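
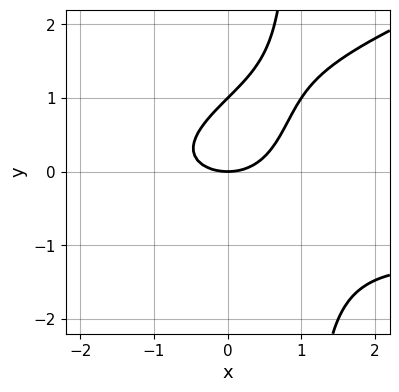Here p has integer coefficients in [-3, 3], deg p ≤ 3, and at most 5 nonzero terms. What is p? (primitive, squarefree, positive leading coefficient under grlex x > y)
x^2*y - 3*x*y^2 + 2*x^2 + 3*y^2 - 3*y

1. The degree is 3 — the shape is more complex than any degree-2 curve.
2. Against the integer gridlines: one x-axis crossing is at x = 0; among the integer gridlines, it crosses the y-axis at y ∈ {0, 1}.
3. These observations pin down the coefficients.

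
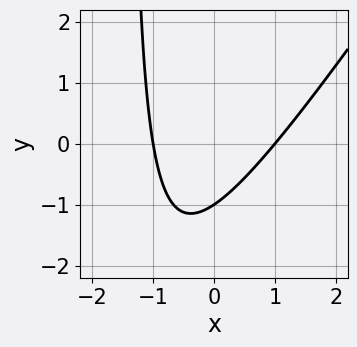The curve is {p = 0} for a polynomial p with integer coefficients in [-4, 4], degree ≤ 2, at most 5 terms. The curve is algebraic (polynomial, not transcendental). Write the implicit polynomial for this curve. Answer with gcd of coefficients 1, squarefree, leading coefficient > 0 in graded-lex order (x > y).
3*x^2 - 2*x*y - 3*y - 3

deg p = 2. The shape is more complex than any degree-1 curve.
From the visible intercepts: among the integer gridlines, it crosses the x-axis at x ∈ {-1, 1}; one y-axis crossing is at y = -1.
Putting this together gives p.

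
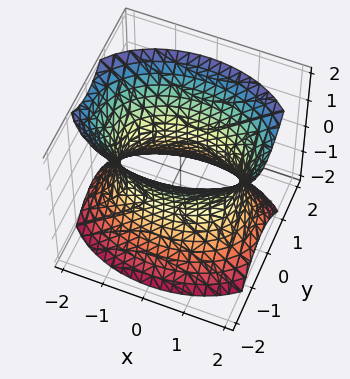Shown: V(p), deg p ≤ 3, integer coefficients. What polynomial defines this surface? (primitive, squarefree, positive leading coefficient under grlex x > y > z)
(a) deg p = 2.
(b) Symmetries: mirror symmetry x ↦ −x ⇒ only even powers of x; mirror symmetry y ↦ −y ⇒ only even powers of y; it's symmetric under z → −z, forcing even powers of z.
(c) Checking where it meets the axes: among the integer gridlines, it crosses the y-axis at y ∈ {-1, 1}; the surface avoids every integer z-axis point in the box.
(d) Together with the visible shape, these determine p as stated.

x^2 + 2*y^2 - z^2 - 2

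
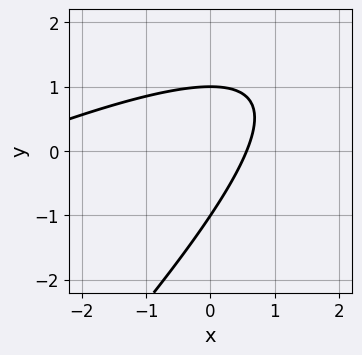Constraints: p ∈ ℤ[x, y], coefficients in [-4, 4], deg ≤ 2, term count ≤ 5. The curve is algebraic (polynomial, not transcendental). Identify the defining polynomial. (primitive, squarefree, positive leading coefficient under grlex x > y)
1. Degree: the shape is more complex than any degree-1 curve, so deg p = 2.
2. Against the integer gridlines: the y-axis gridline crossings are at y ∈ {-1, 1}.
3. Assembling these constraints gives the stated polynomial.

x^2 - 3*x*y + 2*y^2 + 3*x - 2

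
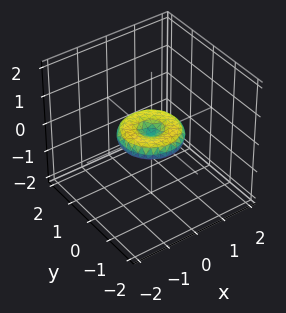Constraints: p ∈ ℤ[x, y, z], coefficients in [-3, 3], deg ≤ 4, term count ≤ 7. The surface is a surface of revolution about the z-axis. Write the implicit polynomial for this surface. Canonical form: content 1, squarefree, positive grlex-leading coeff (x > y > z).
x^4 + 2*x^2*y^2 + y^4 - x^2 - y^2 + 3*z^2

First, degree: no degree-3 surface has this shape, so deg p = 4.
Then, symmetries: rotational symmetry about the z-axis ⇒ p depends on x, y only through x² + y².
Then, against the integer gridlines: among the integer gridlines, it crosses the x-axis at x ∈ {-1, 0, 1}; among the integer gridlines, it crosses the y-axis at y ∈ {-1, 0, 1}.
Finally, these observations pin down the coefficients.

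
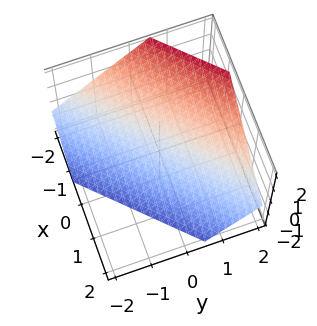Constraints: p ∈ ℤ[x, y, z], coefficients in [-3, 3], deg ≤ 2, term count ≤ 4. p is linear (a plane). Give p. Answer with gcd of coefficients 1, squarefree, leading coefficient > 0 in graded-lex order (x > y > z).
3*x - 3*y + 3*z + 2

(a) The degree is 1 — the surface is flat (a plane).
(b) The integer polynomial consistent with all of this is the stated p.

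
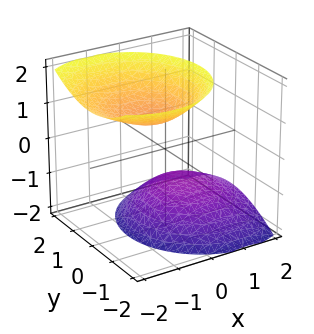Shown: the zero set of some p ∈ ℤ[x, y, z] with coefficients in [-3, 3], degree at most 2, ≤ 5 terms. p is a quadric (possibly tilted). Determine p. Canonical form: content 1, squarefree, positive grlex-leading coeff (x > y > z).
x^2 + x*z + y^2 - z^2 + 1

First, the picture has 2 separate pieces.
Next, deg p = 2.
Next, against the integer gridlines: among the integer gridlines, it crosses the z-axis at z ∈ {-1, 1}; the surface avoids every integer y-axis point in the box; no x-intercept at any integer in the box.
Finally, matching integer coefficients to the picture gives p.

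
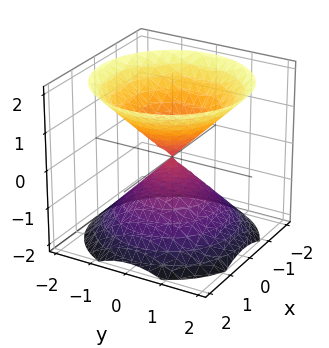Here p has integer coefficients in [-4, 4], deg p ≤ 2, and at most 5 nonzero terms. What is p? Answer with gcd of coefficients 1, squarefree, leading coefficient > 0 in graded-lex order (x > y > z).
x^2 + y^2 - z^2

I count 2 distinct pieces. They look like related sheets of one shape, so recover p as a whole.
Degree: a double cone through the origin; a quadric, so deg p = 2.
Symmetries: mirror symmetry z ↦ −z ⇒ only even powers of z; the surface is invariant under rotation about z: p = q(x² + y², z).
Checking where it meets the axes: a circular section at z = -1 has radius exactly 1; it meets the x-axis at x = 0 (among the integer gridlines); one y-axis crossing is at y = 0.
These observations pin down the coefficients.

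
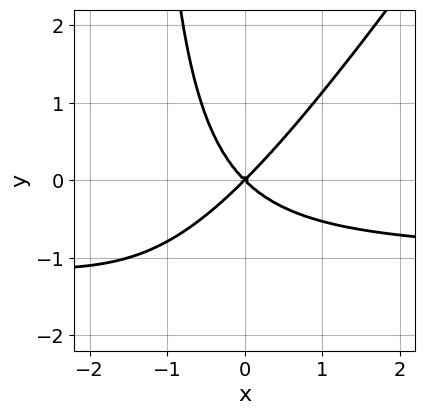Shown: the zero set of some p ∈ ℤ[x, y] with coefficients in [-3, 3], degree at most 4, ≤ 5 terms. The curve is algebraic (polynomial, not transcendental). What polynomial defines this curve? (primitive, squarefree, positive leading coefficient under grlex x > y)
3*x^2*y - 2*x*y^2 + 3*x^2 - 3*y^2

The degree is 3 — the shape is more complex than any degree-2 curve.
Observable constraints: one x-axis crossing is at x = 0; it crosses the y-axis at the gridline y = 0.
Matching integer coefficients to the picture gives p.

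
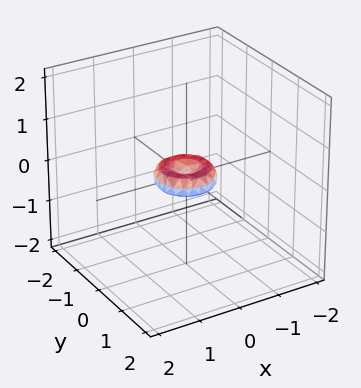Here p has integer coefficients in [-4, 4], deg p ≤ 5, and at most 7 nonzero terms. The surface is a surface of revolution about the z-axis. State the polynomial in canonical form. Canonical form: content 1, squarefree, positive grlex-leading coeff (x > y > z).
2*x^4 + 4*x^2*y^2 + 2*y^4 - x^2 - y^2 + 2*z^2

1. deg p = 4. No degree-3 surface has this shape.
2. Symmetries: rotational symmetry about the z-axis ⇒ p depends on x, y only through x² + y².
3. From the axis intercepts and sections: it meets the y-axis at y = 0 (among the integer gridlines); one x-axis crossing is at x = 0; a circular section at z = 0 has radius between 0 and 1; it meets the z-axis at z = 0 (among the integer gridlines).
4. Assembling these constraints gives the stated polynomial.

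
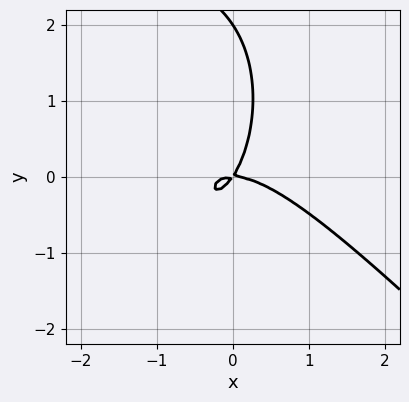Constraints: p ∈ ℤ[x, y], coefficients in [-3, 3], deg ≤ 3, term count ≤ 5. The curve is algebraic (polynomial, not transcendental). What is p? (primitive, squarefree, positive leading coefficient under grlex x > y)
3*x^3 + 2*x^2*y + y^3 + 3*x*y - 2*y^2

(a) The degree is 3 — the shape is more complex than any degree-2 curve.
(b) From the visible intercepts: one x-axis crossing is at x = 0; among the integer gridlines, it crosses the y-axis at y ∈ {0, 2}.
(c) Fitting integer coefficients to these (and the overall shape) gives p.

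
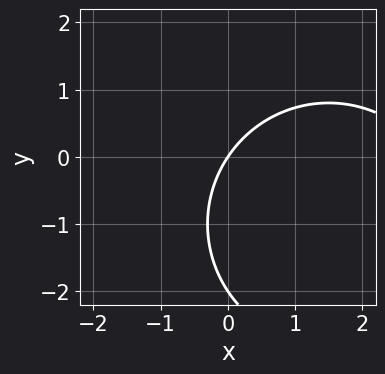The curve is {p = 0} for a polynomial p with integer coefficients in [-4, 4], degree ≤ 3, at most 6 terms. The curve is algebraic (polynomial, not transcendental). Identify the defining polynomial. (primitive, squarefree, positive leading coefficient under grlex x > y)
x^2 + y^2 - 3*x + 2*y

First, the degree is 2 — the shape is more complex than any degree-1 curve.
Then, reading off the gridlines: it meets the x-axis at x = 0 (among the integer gridlines); the y-axis gridline crossings are at y ∈ {-2, 0}.
Finally, fitting integer coefficients to these (and the overall shape) gives p.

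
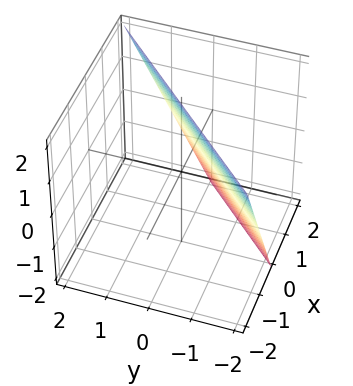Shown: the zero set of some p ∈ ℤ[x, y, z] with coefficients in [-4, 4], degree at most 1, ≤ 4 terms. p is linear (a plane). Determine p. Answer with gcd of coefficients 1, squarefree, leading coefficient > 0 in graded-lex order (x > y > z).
2*x - 2*y + z - 2

Degree: the surface is flat (a plane), so deg p = 1.
Checking where it meets the axes: one y-axis crossing is at y = -1; it crosses the x-axis at the gridline x = 1; one z-axis crossing is at z = 2.
Together with the visible shape, these determine p as stated.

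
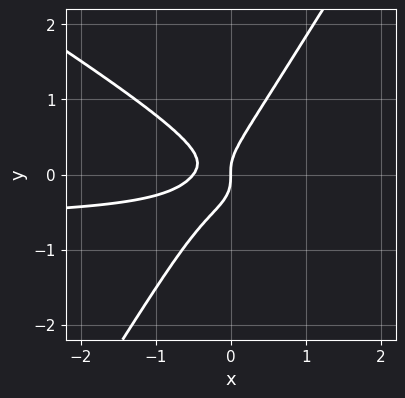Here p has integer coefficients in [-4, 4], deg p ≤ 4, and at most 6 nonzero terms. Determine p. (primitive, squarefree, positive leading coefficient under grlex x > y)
3*x^2*y + 3*x*y^2 - 3*y^3 + 2*x^2 + x

Degree: no degree-2 curve has this shape, so deg p = 3.
Against the integer gridlines: it crosses the y-axis at the gridline y = 0; one x-axis crossing is at x = 0.
These observations pin down the coefficients.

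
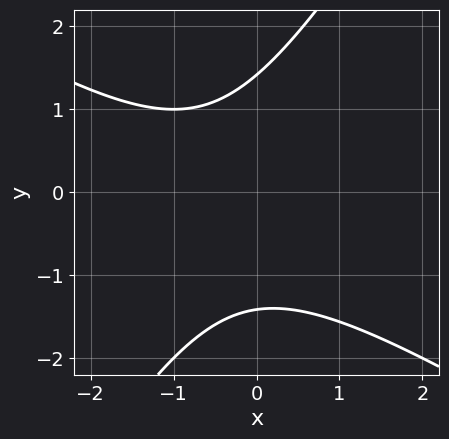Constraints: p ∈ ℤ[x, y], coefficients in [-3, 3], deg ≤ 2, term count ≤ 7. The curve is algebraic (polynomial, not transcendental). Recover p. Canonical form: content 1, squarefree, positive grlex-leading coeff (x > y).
1. The degree is 2 — a generic line meets the curve in up to 2 points.
2. Observable constraints: it misses every integer gridline on the x-axis.
3. Together with the visible shape, these determine p as stated.

x^2 + x*y - y^2 + x + 2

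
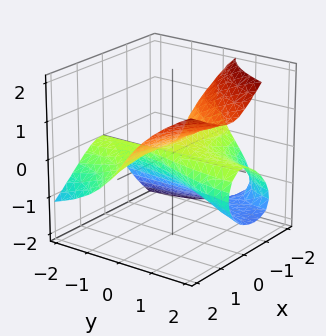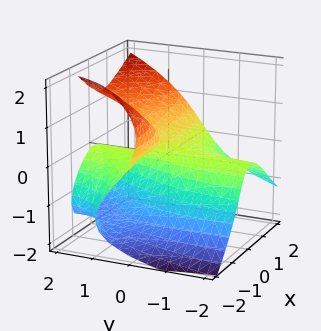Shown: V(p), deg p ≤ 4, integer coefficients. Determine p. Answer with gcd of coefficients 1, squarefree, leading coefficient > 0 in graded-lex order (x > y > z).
(a) deg p = 3. The shape is more complex than any degree-2 surface.
(b) Observable constraints: it meets the z-axis at z = 0 (among the integer gridlines); every point of the y-axis in the box is on the surface; it meets the x-axis at x = 0 (among the integer gridlines).
(c) The integer polynomial consistent with all of this is the stated p.

2*x^2*y - 2*z^3 - 3*x*z + 2*y*z + x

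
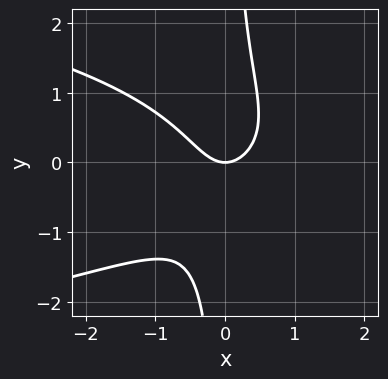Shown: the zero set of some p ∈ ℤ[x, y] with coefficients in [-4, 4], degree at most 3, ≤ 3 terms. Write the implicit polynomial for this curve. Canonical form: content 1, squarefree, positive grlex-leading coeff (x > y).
3*x*y^2 + 3*x^2 - 2*y

(a) deg p = 3. The shape is more complex than any degree-2 curve.
(b) From the visible intercepts: one x-axis crossing is at x = 0; one y-axis crossing is at y = 0.
(c) These observations pin down the coefficients.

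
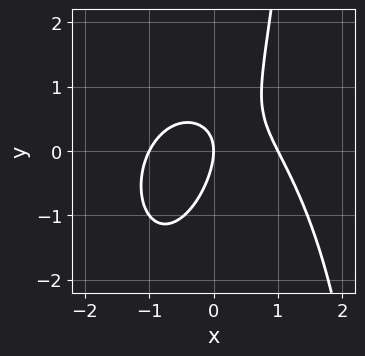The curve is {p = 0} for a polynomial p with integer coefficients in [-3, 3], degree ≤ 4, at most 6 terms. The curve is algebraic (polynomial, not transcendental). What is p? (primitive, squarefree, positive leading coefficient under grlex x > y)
3*x^3 + x*y^2 + 3*x*y - 2*y^2 - 3*x

deg p = 3. The shape is more complex than any degree-2 curve.
Reading off the gridlines: it meets the y-axis at y = 0 (among the integer gridlines); among the integer gridlines, it crosses the x-axis at x ∈ {-1, 0, 1}.
The integer polynomial consistent with all of this is the stated p.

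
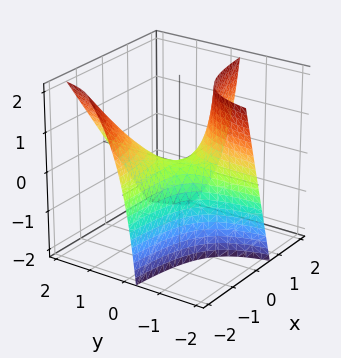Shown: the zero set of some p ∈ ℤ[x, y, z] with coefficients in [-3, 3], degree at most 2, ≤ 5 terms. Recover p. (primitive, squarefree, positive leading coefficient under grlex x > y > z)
deg p = 2. A generic line meets the surface in up to 2 points.
Observable constraints: it crosses the z-axis at the gridline z = 0; the visible y-axis segment lies entirely on the surface.
Solving for integer coefficients yields p as stated. Check: (1, 0, 0) on the x-axis lies on the surface, and p(1, 0, 0) = 0. ✓

2*x*y + y*z + z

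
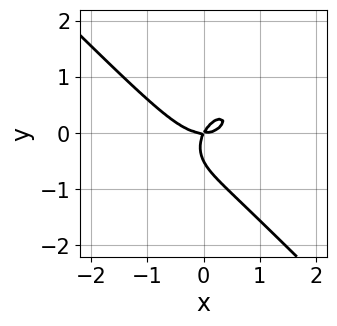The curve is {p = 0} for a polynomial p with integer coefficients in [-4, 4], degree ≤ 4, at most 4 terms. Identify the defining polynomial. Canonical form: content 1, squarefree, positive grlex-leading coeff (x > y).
deg p = 3. No degree-2 curve has this shape.
Checking where it meets the axes: it meets the y-axis at y = 0 (among the integer gridlines); it meets the x-axis at x = 0 (among the integer gridlines).
Putting this together gives p.

2*x^3 + 2*y^3 - 2*x*y + y^2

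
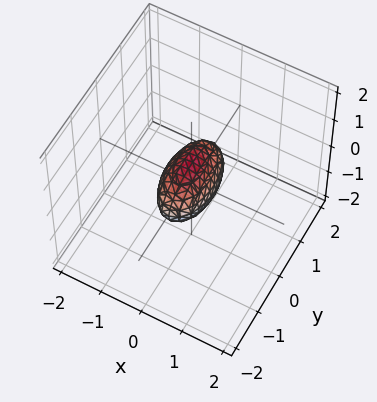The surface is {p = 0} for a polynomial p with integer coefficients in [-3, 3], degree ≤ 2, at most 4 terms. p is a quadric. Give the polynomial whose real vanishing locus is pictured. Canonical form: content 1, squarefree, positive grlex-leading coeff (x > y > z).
3*x^2 + y^2 + 2*z^2 - 1

1. The degree is 2 — a closed, bounded, convex surface; a quadric.
2. Symmetries: mirror symmetry x ↦ −x ⇒ only even powers of x; it's symmetric under z → −z, forcing even powers of z; the y ↦ −y reflection is a symmetry, so y appears only in even powers.
3. From the axis intercepts and sections: the y-axis gridline crossings are at y ∈ {-1, 1}.
4. The integer polynomial consistent with all of this is the stated p.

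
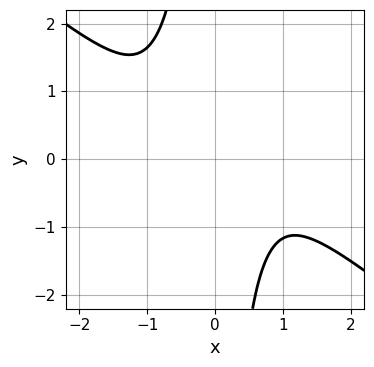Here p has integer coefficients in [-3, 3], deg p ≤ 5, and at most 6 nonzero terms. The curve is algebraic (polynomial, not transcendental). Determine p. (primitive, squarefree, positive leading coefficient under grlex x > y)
3*x^4 + 3*x^3*y - x^2*y^2 + x^2*y + 3

deg p = 4.
Against the integer gridlines: it misses every integer gridline on the y-axis; no x-intercept at any integer in the box.
Matching integer coefficients to the picture gives p.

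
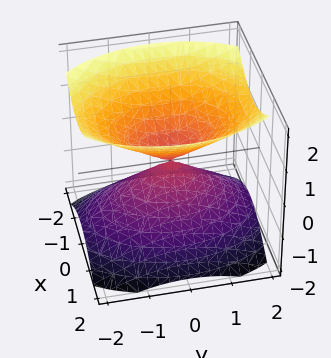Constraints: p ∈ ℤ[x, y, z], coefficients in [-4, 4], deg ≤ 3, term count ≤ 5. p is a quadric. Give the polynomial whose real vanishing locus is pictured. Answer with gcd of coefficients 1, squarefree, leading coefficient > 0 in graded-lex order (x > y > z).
(a) There are 2 components.
(b) The degree is 2 — a double cone through the origin; a quadric.
(c) Symmetries: mirror symmetry z ↦ −z ⇒ only even powers of z; it's symmetric under x → −x, forcing even powers of x; the y ↦ −y reflection is a symmetry, so y appears only in even powers.
(d) Checking where it meets the axes: it crosses the y-axis at the gridline y = 0; it crosses the z-axis at the gridline z = 0.
(e) Putting this together gives p.

2*x^2 + y^2 - 2*z^2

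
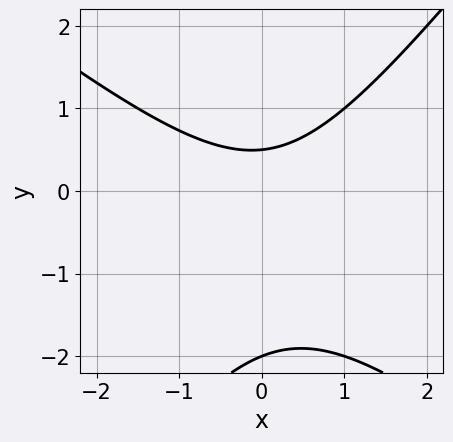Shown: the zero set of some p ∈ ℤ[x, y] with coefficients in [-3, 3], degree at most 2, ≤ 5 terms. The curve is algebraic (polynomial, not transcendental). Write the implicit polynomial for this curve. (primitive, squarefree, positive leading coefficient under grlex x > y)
1. deg p = 2.
2. Reading off the gridlines: no x-intercept at any integer in the box; one y-axis crossing is at y = -2.
3. Fitting integer coefficients to these (and the overall shape) gives p.

2*x^2 + x*y - 2*y^2 - 3*y + 2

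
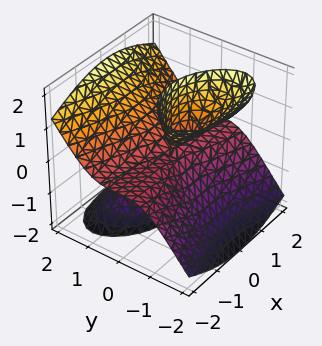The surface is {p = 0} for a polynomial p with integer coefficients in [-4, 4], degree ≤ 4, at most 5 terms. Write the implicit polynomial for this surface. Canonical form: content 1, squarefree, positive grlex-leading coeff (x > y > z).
2*x^2*z - 3*y^3 + 3*y*z^2

(a) There are 2 components.
(b) Degree: a generic line meets the surface in up to 3 points, so deg p = 3.
(c) From the visible intercepts: the visible x-axis segment lies entirely on the surface; the visible z-axis segment lies entirely on the surface; one y-axis crossing is at y = 0.
(d) Assembling these constraints gives the stated polynomial.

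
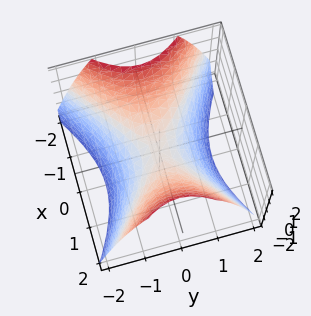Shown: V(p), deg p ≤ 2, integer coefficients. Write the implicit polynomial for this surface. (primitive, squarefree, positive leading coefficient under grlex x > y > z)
2*x^2 - 3*y^2 - 3*z

1. deg p = 2.
2. Symmetries: mirror symmetry x ↦ −x ⇒ only even powers of x; mirror symmetry y ↦ −y ⇒ only even powers of y.
3. From the axis intercepts and sections: one x-axis crossing is at x = 0; it crosses the z-axis at the gridline z = 0; it meets the y-axis at y = 0 (among the integer gridlines).
4. Assembling these constraints gives the stated polynomial.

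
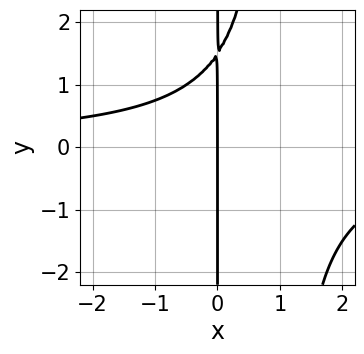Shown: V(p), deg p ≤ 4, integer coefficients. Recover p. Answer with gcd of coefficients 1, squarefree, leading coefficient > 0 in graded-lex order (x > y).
1. The degree is 3 — a generic line meets the curve in up to 3 points.
2. Against the integer gridlines: it meets the x-axis at x = 0 (among the integer gridlines); the visible y-axis segment lies entirely on the curve.
3. Matching integer coefficients to the picture gives p.

2*x^2*y - 2*x*y + 3*x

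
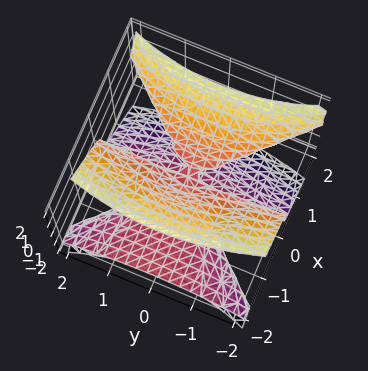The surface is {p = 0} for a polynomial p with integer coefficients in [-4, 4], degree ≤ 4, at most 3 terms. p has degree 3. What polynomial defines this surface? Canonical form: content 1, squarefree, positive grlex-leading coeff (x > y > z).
First, I count 2 distinct pieces.
Next, degree: a generic line meets the surface in up to 3 points, so deg p = 3.
Next, from the axis intercepts and sections: one z-axis crossing is at z = 0; every point of the x-axis in the box is on the surface; every point of the y-axis in the box is on the surface.
Finally, assembling these constraints gives the stated polynomial.

3*x^2*z - x*y^2 - 2*z^3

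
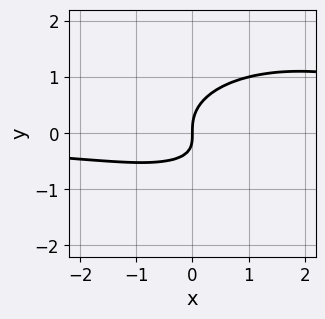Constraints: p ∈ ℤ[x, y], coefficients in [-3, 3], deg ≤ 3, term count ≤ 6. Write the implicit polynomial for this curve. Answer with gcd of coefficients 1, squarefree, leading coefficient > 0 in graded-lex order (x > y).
x^2*y + 3*y^3 - 2*x*y - 2*x

The degree is 3 — no degree-2 curve has this shape.
Checking where it meets the axes: it crosses the x-axis at the gridline x = 0; it crosses the y-axis at the gridline y = 0.
These observations pin down the coefficients.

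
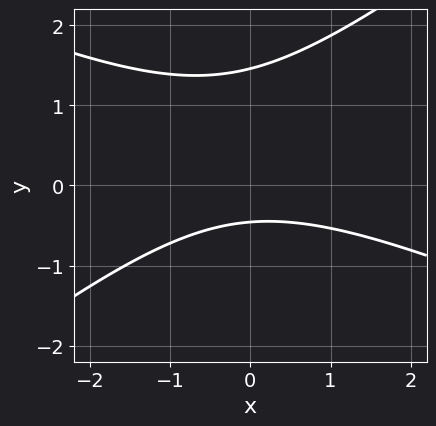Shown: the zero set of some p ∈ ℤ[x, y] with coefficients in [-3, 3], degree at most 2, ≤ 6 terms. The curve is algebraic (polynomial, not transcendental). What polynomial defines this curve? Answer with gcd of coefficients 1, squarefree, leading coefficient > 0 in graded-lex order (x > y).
x^2 + x*y - 3*y^2 + 3*y + 2

deg p = 2. A generic line meets the curve in up to 2 points.
Observable constraints: the curve avoids every integer x-axis point in the box.
Putting this together gives p.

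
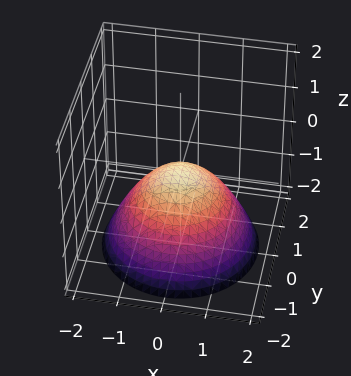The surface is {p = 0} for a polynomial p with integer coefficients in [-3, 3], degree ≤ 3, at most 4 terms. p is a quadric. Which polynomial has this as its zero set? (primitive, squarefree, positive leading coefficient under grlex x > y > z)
First, deg p = 2. A single bowl opening along one axis; a quadric.
Then, symmetries: rotational symmetry about the z-axis ⇒ p depends on x, y only through x² + y².
Then, checking where it meets the axes: it crosses the x-axis at the gridline x = 0; a circular section at z = -1 has radius between 1 and 2.
Finally, fitting integer coefficients to these (and the overall shape) gives p.

2*x^2 + 2*y^2 + 3*z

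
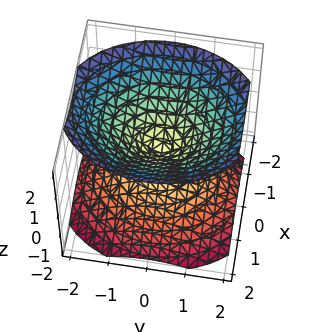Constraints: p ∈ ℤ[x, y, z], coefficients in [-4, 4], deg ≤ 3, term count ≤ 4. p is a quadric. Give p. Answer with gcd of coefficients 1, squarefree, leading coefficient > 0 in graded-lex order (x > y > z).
First, there are 2 components. Treating them together as one polynomial.
Then, deg p = 2. Two nappes meeting at a single point; a quadric.
Next, symmetries: the x ↦ −x reflection is a symmetry, so x appears only in even powers; the z ↦ −z reflection is a symmetry, so z appears only in even powers; the y ↦ −y reflection is a symmetry, so y appears only in even powers.
Next, from the visible intercepts: one x-axis crossing is at x = 0; one z-axis crossing is at z = 0.
Finally, putting this together gives p.

3*x^2 + 2*y^2 - 3*z^2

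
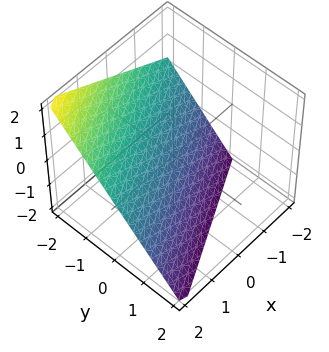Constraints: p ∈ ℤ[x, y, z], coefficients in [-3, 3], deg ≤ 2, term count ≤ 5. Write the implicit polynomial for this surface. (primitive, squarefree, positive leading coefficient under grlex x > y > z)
x - 2*y - 2*z - 2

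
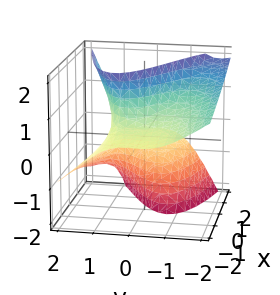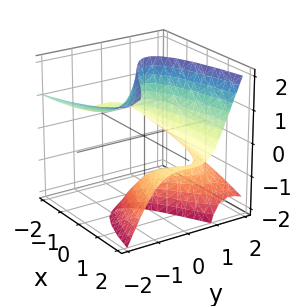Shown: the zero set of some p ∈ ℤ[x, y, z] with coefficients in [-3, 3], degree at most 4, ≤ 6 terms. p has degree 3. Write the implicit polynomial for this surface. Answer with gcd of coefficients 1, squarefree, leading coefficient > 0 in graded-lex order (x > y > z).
2*y^3 + 2*y^2*z - 2*y*z^2 - 3*x*z - 2

(a) deg p = 3.
(b) From the axis intercepts and sections: it misses every integer gridline on the x-axis; it meets the y-axis at y = 1 (among the integer gridlines).
(c) Fitting integer coefficients to these (and the overall shape) gives p.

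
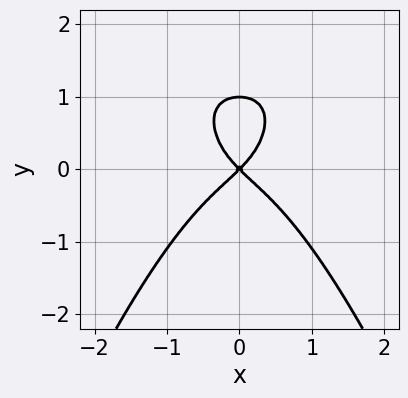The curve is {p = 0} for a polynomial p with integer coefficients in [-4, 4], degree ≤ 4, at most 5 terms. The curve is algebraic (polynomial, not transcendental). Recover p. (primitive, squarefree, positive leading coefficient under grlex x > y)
3*x^4 + 2*y^3 + 2*x^2 - 2*y^2

Degree: the shape is more complex than any degree-3 curve, so deg p = 4.
Symmetries: the x ↦ −x reflection is a symmetry, so x appears only in even powers.
Against the integer gridlines: among the integer gridlines, it crosses the y-axis at y ∈ {0, 1}; it crosses the x-axis at the gridline x = 0.
Putting this together gives p.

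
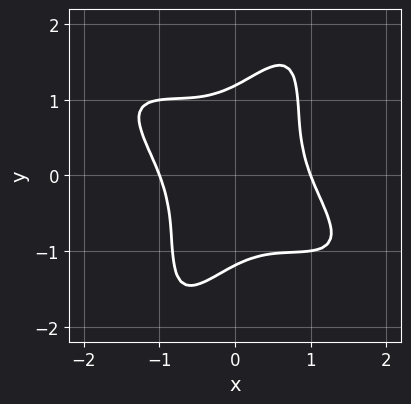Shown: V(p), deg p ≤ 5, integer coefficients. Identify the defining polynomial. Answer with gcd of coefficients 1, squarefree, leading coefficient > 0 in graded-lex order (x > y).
1. Degree: the shape is more complex than any degree-3 curve, so deg p = 4.
2. Checking where it meets the axes: the x-axis gridline crossings are at x ∈ {-1, 1}.
3. Together with the visible shape, these determine p as stated.

2*x^4 + 3*x^3*y - 2*x*y^3 + y^4 - 2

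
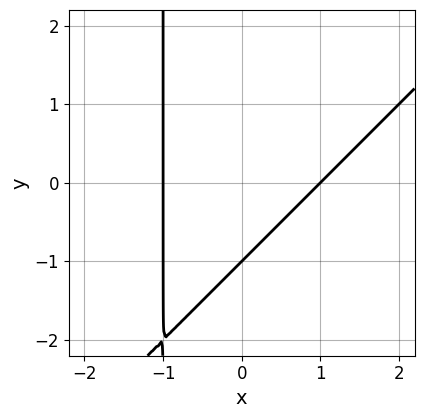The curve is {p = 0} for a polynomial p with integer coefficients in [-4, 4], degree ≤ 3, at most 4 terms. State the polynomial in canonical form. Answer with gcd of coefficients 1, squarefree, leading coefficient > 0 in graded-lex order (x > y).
(a) deg p = 2.
(b) Observable constraints: it crosses the y-axis at the gridline y = -1; the x-axis gridline crossings are at x ∈ {-1, 1}.
(c) Solving for integer coefficients yields p as stated.

x^2 - x*y - y - 1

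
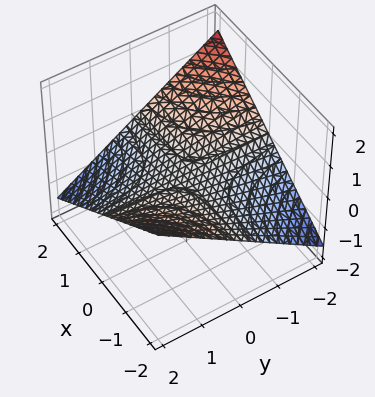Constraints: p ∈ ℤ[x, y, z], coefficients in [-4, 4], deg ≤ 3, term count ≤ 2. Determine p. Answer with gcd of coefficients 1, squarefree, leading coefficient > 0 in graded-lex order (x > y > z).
First, deg p = 2.
Next, observable constraints: it meets the z-axis at z = 0 (among the integer gridlines); every point of the x-axis in the box is on the surface; the visible y-axis segment lies entirely on the surface.
Finally, fitting integer coefficients to these (and the overall shape) gives p.

x*y + 3*z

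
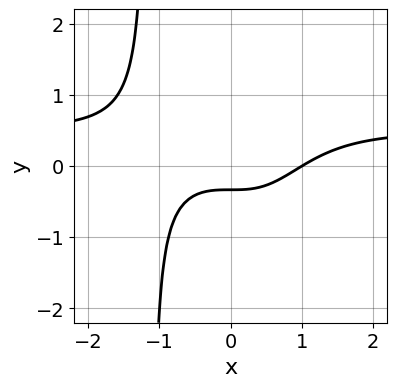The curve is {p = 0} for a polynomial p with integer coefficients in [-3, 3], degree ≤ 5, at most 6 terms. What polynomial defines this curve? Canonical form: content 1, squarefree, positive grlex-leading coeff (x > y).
2*x^3*y - x^3 + 3*y + 1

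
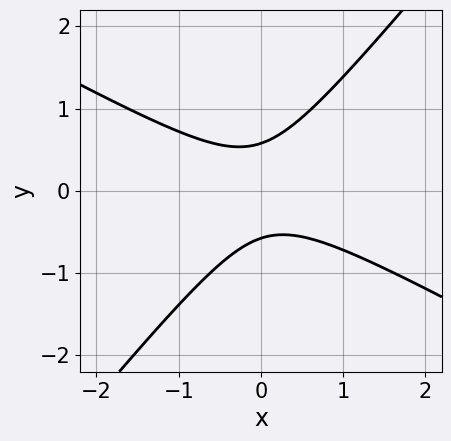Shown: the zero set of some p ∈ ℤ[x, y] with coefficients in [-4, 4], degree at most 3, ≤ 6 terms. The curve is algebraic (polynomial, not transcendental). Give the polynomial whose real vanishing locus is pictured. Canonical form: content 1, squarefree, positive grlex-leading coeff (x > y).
Degree: a generic line meets the curve in up to 2 points, so deg p = 2.
Reading off the gridlines: it misses every integer gridline on the x-axis.
The integer polynomial consistent with all of this is the stated p.

2*x^2 + 2*x*y - 3*y^2 + 1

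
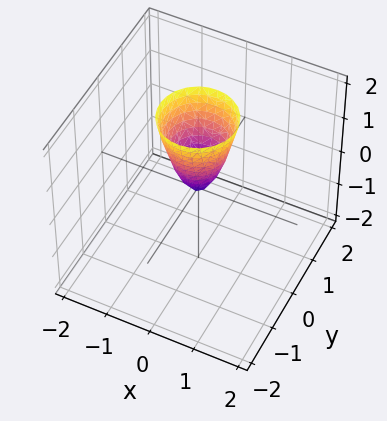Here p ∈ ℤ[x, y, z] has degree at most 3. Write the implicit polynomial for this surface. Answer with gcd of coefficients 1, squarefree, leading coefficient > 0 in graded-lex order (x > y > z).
deg p = 2. A paraboloid; a quadric.
Symmetry: the surface is invariant under rotation about z: p = q(x² + y², z).
Observable constraints: one y-axis crossing is at y = 0; a circular section at z = 2 has radius between 0 and 1; one x-axis crossing is at x = 0.
Putting this together gives p.

3*x^2 + 3*y^2 - z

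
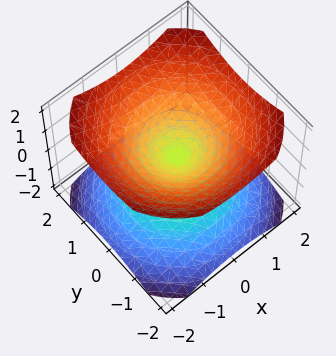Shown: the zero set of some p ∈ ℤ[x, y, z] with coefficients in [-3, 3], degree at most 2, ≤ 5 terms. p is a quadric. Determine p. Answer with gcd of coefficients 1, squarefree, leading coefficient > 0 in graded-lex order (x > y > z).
2*x^2 + 2*y^2 - 3*z^2

There are 2 components. Treating them together as one polynomial.
deg p = 2. Two nappes meeting at a single point; a quadric.
By symmetry, the z-axis is an axis of rotation, so x and y enter only as x² + y²; mirror symmetry z ↦ −z ⇒ only even powers of z.
Checking where it meets the axes: one z-axis crossing is at z = 0; one y-axis crossing is at y = 0; it crosses the x-axis at the gridline x = 0.
Assembling these constraints gives the stated polynomial.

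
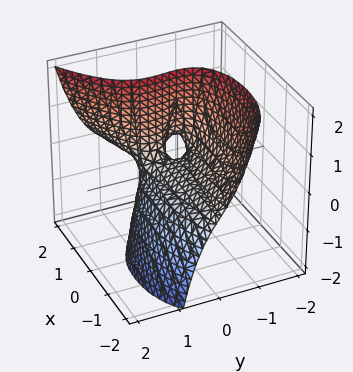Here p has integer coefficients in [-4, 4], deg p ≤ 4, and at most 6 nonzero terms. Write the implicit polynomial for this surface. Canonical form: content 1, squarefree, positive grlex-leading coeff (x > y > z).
x^2*z - 2*y^3 + x*y + 2*x*z - 2*z

The degree is 3 — no degree-2 surface has this shape.
Against the integer gridlines: every point of the x-axis in the box is on the surface; it crosses the y-axis at the gridline y = 0.
Together with the visible shape, these determine p as stated.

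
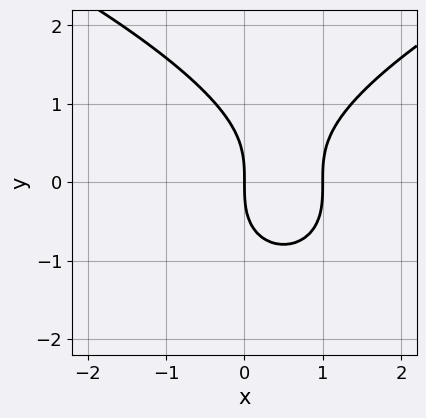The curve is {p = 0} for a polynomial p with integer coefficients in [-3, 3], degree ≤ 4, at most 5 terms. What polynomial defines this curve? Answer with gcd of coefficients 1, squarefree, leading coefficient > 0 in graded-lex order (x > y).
y^3 - 2*x^2 + 2*x

Degree: a generic line meets the curve in up to 3 points, so deg p = 3.
Against the integer gridlines: the x-axis gridline crossings are at x ∈ {0, 1}; one y-axis crossing is at y = 0.
Solving for integer coefficients yields p as stated.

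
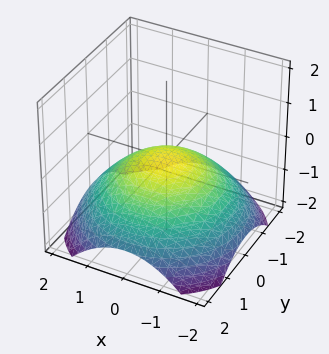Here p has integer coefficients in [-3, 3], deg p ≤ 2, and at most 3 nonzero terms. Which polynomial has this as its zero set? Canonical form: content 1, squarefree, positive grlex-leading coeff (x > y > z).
x^2 + y^2 + 3*z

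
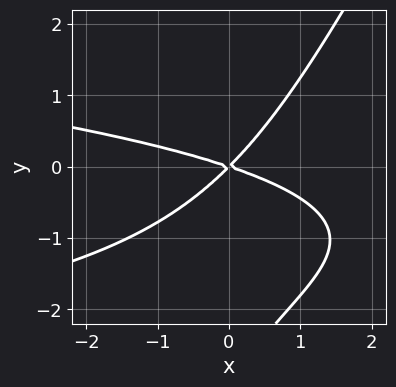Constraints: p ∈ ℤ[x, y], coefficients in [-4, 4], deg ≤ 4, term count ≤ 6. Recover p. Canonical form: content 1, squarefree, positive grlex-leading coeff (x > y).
2*x*y^2 - y^3 + x^2 + 2*x*y - 3*y^2

(a) The degree is 3 — a generic line meets the curve in up to 3 points.
(b) Against the integer gridlines: it meets the y-axis at y = 0 (among the integer gridlines); it crosses the x-axis at the gridline x = 0.
(c) Assembling these constraints gives the stated polynomial.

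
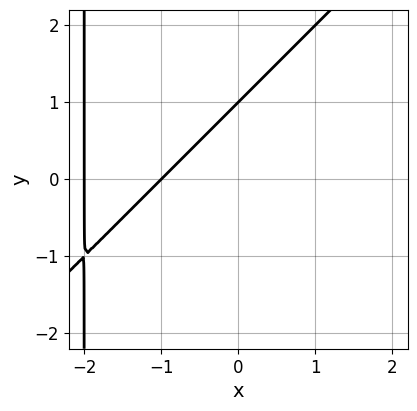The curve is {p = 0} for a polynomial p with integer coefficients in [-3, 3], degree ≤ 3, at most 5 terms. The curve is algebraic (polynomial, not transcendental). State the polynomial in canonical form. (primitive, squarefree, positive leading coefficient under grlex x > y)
(a) deg p = 2.
(b) Reading off the gridlines: among the integer gridlines, it crosses the x-axis at x ∈ {-2, -1}; it meets the y-axis at y = 1 (among the integer gridlines).
(c) Matching integer coefficients to the picture gives p.

x^2 - x*y + 3*x - 2*y + 2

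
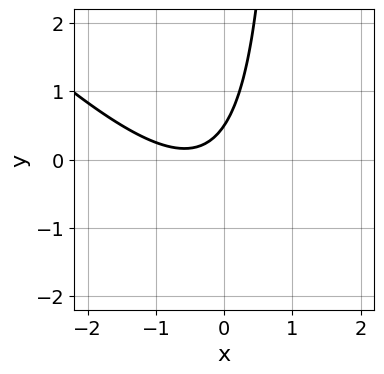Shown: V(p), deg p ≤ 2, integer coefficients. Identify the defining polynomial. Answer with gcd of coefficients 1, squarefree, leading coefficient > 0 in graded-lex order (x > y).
2*x^2 + 2*x*y + 2*x - 2*y + 1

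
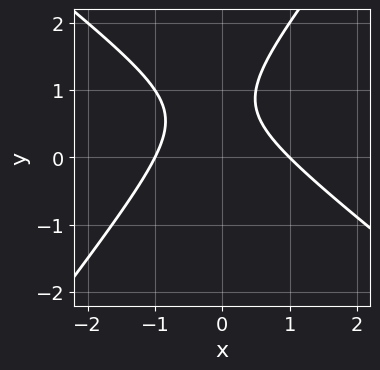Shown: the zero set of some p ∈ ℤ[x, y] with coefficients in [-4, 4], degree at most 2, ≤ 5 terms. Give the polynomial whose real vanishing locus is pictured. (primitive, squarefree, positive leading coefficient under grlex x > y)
2*x^2 + x*y - 2*y^2 + 3*y - 2

(a) The degree is 2 — the shape is more complex than any degree-1 curve.
(b) Against the integer gridlines: the curve avoids every integer y-axis point in the box; among the integer gridlines, it crosses the x-axis at x ∈ {-1, 1}.
(c) These observations pin down the coefficients.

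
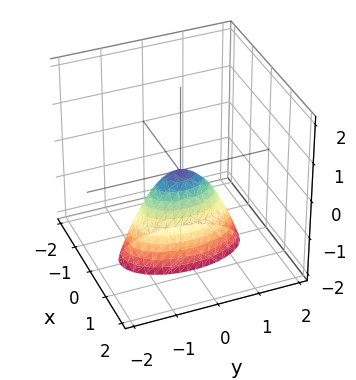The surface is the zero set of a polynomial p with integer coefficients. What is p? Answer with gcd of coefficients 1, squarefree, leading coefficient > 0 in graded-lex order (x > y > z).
The degree is 2 — a single bowl opening along one axis; a quadric.
Symmetries: the y ↦ −y reflection is a symmetry, so y appears only in even powers; the x ↦ −x reflection is a symmetry, so x appears only in even powers.
From the axis intercepts and sections: one y-axis crossing is at y = 0; it meets the z-axis at z = 0 (among the integer gridlines).
Fitting integer coefficients to these (and the overall shape) gives p.

3*x^2 + y^2 + z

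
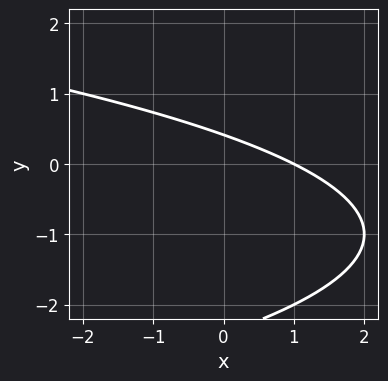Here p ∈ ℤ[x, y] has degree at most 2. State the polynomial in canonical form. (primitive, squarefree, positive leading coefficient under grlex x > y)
y^2 + x + 2*y - 1

(a) The degree is 2 — the shape is more complex than any degree-1 curve.
(b) From the visible intercepts: it meets the x-axis at x = 1 (among the integer gridlines).
(c) Solving for integer coefficients yields p as stated.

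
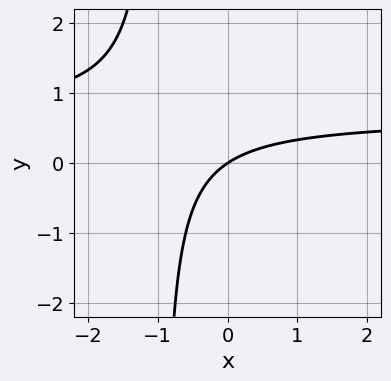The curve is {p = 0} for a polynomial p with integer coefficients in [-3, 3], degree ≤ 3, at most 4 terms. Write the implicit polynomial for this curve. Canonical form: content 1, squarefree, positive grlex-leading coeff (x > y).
3*x*y - 2*x + 3*y

The degree is 2 — no degree-1 curve has this shape.
Reading off the gridlines: one x-axis crossing is at x = 0; one y-axis crossing is at y = 0.
Solving for integer coefficients yields p as stated.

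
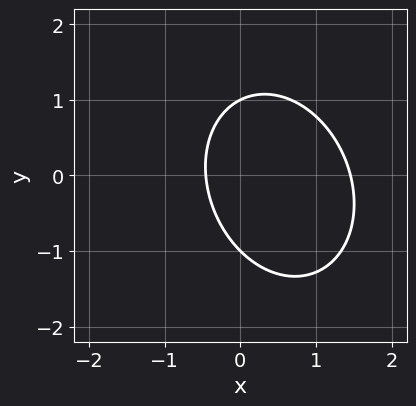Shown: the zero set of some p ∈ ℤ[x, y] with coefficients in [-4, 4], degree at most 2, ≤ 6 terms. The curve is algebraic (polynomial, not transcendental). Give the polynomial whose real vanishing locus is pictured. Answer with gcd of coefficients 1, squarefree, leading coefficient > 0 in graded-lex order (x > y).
(a) The degree is 2 — a generic line meets the curve in up to 2 points.
(b) From the visible intercepts: the y-axis gridline crossings are at y ∈ {-1, 1}.
(c) Fitting integer coefficients to these (and the overall shape) gives p.

3*x^2 + x*y + 2*y^2 - 3*x - 2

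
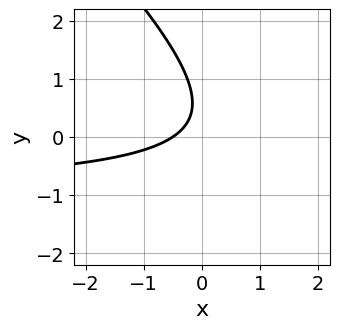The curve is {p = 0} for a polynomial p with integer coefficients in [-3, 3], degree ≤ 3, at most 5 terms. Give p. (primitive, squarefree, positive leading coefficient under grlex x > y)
2*x*y + 2*y^2 + 2*x - 2*y + 1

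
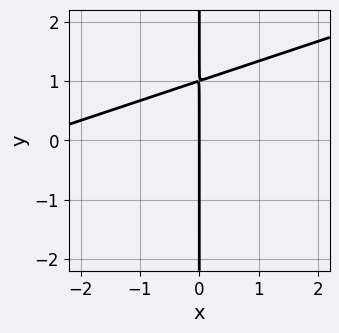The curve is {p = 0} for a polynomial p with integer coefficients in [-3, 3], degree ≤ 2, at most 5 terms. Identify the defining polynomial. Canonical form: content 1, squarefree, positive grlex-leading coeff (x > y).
x^2 - 3*x*y + 3*x

(a) The degree is 2 — the shape is more complex than any degree-1 curve.
(b) From the visible intercepts: the visible y-axis segment lies entirely on the curve; it crosses the x-axis at the gridline x = 0.
(c) These observations pin down the coefficients.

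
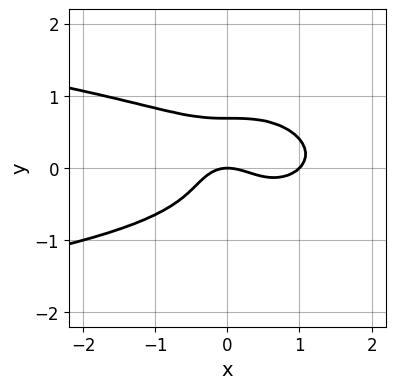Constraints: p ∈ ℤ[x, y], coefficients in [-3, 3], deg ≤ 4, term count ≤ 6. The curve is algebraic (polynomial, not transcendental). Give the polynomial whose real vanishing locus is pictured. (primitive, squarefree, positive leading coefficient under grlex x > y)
First, degree: the shape is more complex than any degree-3 curve, so deg p = 4.
Then, reading off the gridlines: it meets the y-axis at y = 0 (among the integer gridlines); among the integer gridlines, it crosses the x-axis at x ∈ {0, 1}.
Finally, these observations pin down the coefficients.

2*x^2*y^2 + 3*y^4 + x^3 - x^2 - y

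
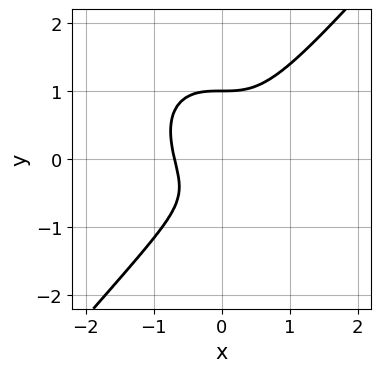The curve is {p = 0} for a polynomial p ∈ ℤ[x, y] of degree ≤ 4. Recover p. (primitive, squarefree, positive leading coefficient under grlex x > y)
1. deg p = 3. No degree-2 curve has this shape.
2. From the axis intercepts and sections: it meets the y-axis at y = 1 (among the integer gridlines).
3. Fitting integer coefficients to these (and the overall shape) gives p.

3*x^3 - 2*y^3 + y + 1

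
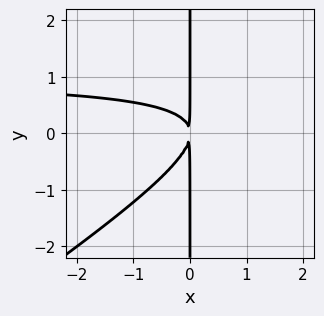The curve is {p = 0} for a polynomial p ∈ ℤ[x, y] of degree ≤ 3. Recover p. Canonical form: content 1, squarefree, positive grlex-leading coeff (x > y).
(a) The degree is 3 — the shape is more complex than any degree-2 curve.
(b) From the visible intercepts: every point of the y-axis in the box is on the curve.
(c) Together with the visible shape, these determine p as stated.

2*x^2*y - 3*x*y^2 - 2*x^2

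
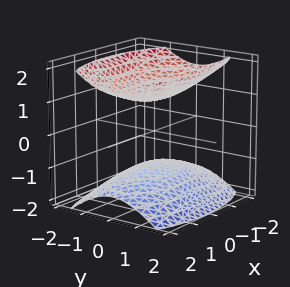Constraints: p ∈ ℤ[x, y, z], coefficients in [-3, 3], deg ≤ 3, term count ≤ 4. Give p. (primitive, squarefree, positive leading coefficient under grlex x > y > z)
x^2 + 3*y^2 - 3*z^2 + 3

1. I count 2 distinct pieces. Treating them together as one polynomial.
2. Degree: two sheets facing apart; a quadric, so deg p = 2.
3. Symmetries: it's symmetric under z → −z, forcing even powers of z; mirror symmetry x ↦ −x ⇒ only even powers of x; mirror symmetry y ↦ −y ⇒ only even powers of y.
4. From the visible intercepts: among the integer gridlines, it crosses the z-axis at z ∈ {-1, 1}; it misses every integer gridline on the x-axis.
5. Assembling these constraints gives the stated polynomial.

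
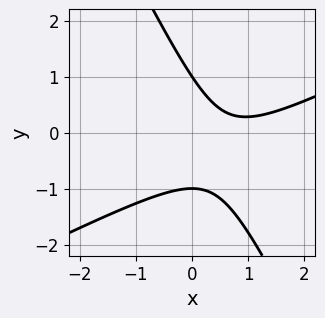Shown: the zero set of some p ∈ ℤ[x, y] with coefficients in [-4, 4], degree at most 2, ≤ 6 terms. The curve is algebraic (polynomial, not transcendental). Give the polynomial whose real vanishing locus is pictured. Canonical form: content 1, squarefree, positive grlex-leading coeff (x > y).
(a) deg p = 2.
(b) Observable constraints: the curve avoids every integer x-axis point in the box; among the integer gridlines, it crosses the y-axis at y ∈ {-1, 1}.
(c) These observations pin down the coefficients.

2*x^2 - 3*x*y - 2*y^2 - 3*x + 2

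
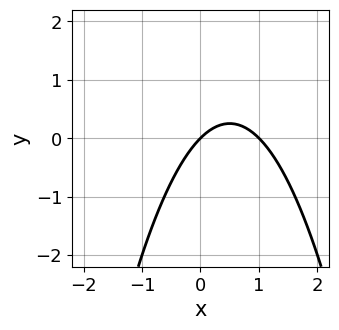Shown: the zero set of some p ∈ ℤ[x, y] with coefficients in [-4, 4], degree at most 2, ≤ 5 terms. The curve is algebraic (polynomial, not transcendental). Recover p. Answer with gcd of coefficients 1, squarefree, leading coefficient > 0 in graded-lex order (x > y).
(a) Degree: a generic line meets the curve in up to 2 points, so deg p = 2.
(b) Checking where it meets the axes: one y-axis crossing is at y = 0; the x-axis gridline crossings are at x ∈ {0, 1}.
(c) Solving for integer coefficients yields p as stated.

x^2 - x + y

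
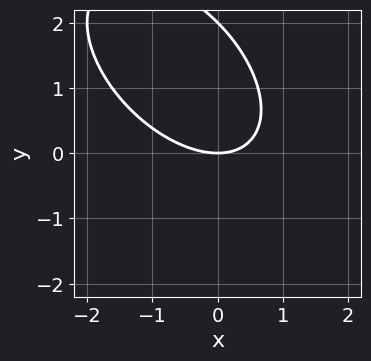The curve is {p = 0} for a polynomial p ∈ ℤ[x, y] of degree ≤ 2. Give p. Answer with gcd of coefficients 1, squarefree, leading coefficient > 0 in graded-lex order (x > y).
First, degree: a generic line meets the curve in up to 2 points, so deg p = 2.
Next, from the visible intercepts: one x-axis crossing is at x = 0; among the integer gridlines, it crosses the y-axis at y ∈ {0, 2}.
Finally, matching integer coefficients to the picture gives p.

x^2 + x*y + y^2 - 2*y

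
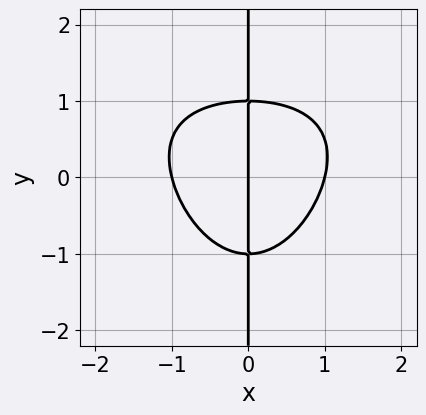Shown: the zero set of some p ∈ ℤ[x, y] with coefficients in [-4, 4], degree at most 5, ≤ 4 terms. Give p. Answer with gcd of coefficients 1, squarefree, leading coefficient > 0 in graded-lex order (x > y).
First, the degree is 4 — the shape is more complex than any degree-3 curve.
Next, reading off the gridlines: every point of the y-axis in the box is on the curve; among the integer gridlines, it crosses the x-axis at x ∈ {-1, 0, 1}.
Finally, these observations pin down the coefficients.

x^3*y - 2*x^3 - 2*x*y^2 + 2*x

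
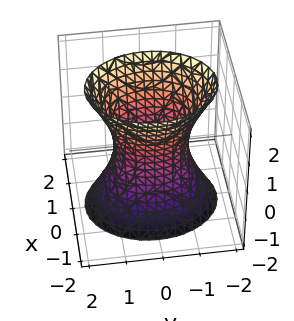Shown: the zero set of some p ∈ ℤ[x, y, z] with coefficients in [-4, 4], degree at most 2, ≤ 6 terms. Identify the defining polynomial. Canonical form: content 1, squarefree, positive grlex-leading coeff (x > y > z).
3*x^2 + 2*y^2 - z^2 - 2

1. Degree: one connected sheet with a waist; a quadric, so deg p = 2.
2. Symmetries: it's symmetric under z → −z, forcing even powers of z; it's symmetric under x → −x, forcing even powers of x; it's symmetric under y → −y, forcing even powers of y.
3. Reading off the gridlines: it misses every integer gridline on the z-axis; the y-axis gridline crossings are at y ∈ {-1, 1}.
4. Assembling these constraints gives the stated polynomial.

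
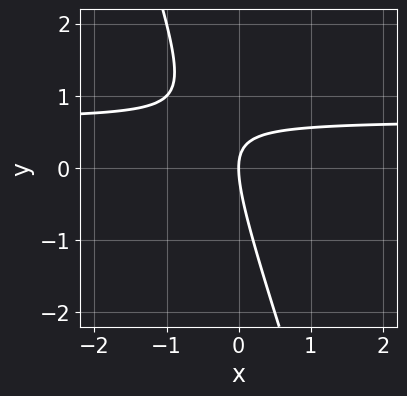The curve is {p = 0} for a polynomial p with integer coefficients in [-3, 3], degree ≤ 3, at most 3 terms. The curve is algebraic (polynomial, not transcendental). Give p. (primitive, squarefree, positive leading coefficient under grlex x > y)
3*x*y + y^2 - 2*x

The degree is 2 — a generic line meets the curve in up to 2 points.
From the axis intercepts and sections: it meets the y-axis at y = 0 (among the integer gridlines); it meets the x-axis at x = 0 (among the integer gridlines).
Solving for integer coefficients yields p as stated.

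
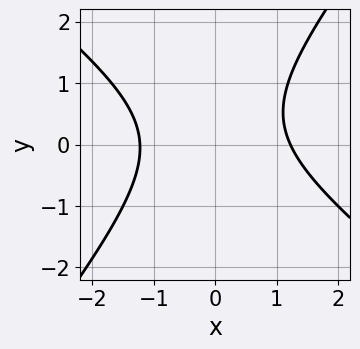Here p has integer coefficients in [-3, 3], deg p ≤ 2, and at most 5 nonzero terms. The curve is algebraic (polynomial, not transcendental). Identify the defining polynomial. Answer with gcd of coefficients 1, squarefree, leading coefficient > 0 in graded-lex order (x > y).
2*x^2 + x*y - 2*y^2 + y - 3

(a) deg p = 2.
(b) From the axis intercepts and sections: no y-intercept at any integer in the box.
(c) Together with the visible shape, these determine p as stated.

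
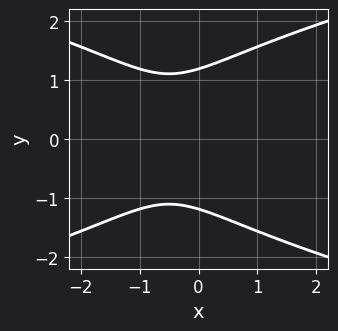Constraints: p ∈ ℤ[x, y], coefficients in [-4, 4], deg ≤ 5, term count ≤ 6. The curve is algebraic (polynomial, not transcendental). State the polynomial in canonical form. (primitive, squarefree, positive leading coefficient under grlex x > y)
First, deg p = 4. The shape is more complex than any degree-3 curve.
Next, symmetries: mirror symmetry y ↦ −y ⇒ only even powers of y.
Next, checking where it meets the axes: no x-intercept at any integer in the box.
Finally, together with the visible shape, these determine p as stated.

y^4 - 2*x^2 - 2*x - 2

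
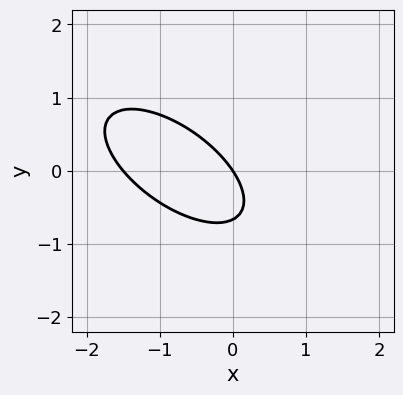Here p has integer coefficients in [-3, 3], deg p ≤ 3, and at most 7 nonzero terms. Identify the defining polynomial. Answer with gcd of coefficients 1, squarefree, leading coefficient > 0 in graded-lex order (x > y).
2*x^2 + 3*x*y + 3*y^2 + 3*x + 2*y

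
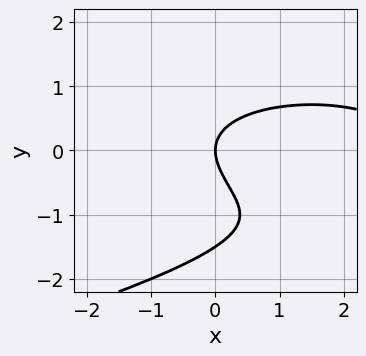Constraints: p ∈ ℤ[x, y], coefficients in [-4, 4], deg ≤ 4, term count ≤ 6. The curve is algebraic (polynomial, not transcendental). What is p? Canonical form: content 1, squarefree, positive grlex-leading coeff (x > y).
2*y^3 + x^2 + 3*y^2 - 3*x

(a) Degree: the shape is more complex than any degree-2 curve, so deg p = 3.
(b) From the axis intercepts and sections: it crosses the x-axis at the gridline x = 0; one y-axis crossing is at y = 0.
(c) Solving for integer coefficients yields p as stated.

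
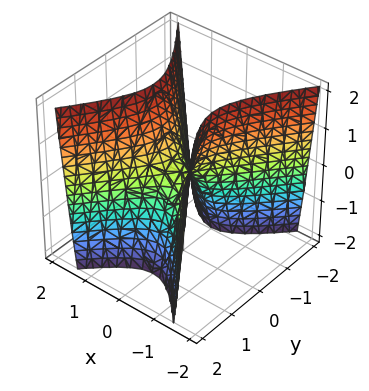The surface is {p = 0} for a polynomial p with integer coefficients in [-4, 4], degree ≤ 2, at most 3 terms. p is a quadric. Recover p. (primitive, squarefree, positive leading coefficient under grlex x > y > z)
3*x^2 - 2*y^2 - z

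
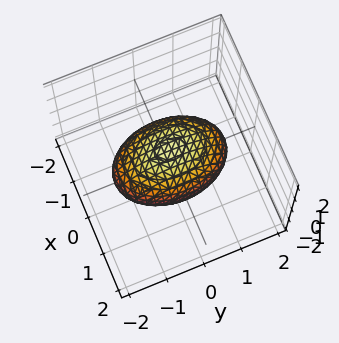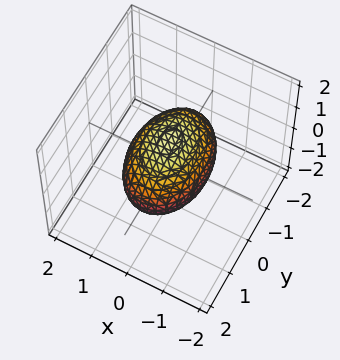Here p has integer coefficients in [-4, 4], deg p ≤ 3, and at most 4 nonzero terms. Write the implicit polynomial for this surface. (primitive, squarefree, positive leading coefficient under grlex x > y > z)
2*x^2 + y^2 + 2*z^2 - 2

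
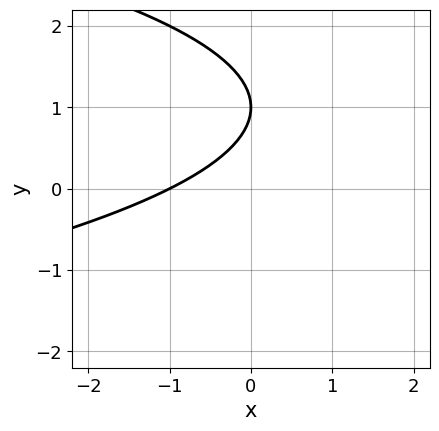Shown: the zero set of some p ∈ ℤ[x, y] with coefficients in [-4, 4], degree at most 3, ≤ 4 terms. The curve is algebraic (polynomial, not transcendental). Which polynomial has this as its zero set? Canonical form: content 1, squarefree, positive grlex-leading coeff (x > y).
Degree: a generic line meets the curve in up to 2 points, so deg p = 2.
Observable constraints: one y-axis crossing is at y = 1; it meets the x-axis at x = -1 (among the integer gridlines).
Together with the visible shape, these determine p as stated.

y^2 + x - 2*y + 1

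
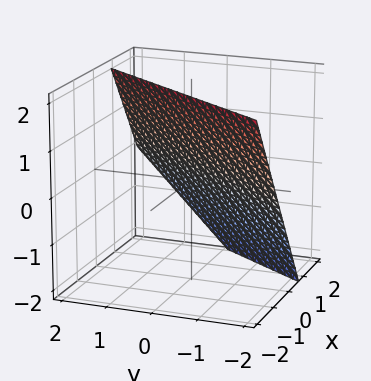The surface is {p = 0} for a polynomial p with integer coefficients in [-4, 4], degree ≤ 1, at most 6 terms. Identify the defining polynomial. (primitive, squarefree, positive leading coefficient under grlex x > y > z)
The degree is 1 — every cross-section is a straight line — this is a plane.
Reading off the gridlines: it crosses the y-axis at the gridline y = -1; it crosses the z-axis at the gridline z = 1.
Matching integer coefficients to the picture gives p.

3*x - 2*y + 2*z - 2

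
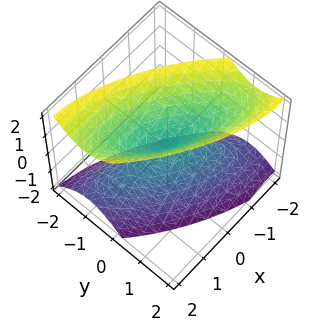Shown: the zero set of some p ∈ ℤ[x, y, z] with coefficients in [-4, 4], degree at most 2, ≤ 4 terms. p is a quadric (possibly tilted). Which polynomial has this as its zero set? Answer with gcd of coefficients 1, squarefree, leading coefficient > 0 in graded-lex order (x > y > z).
x^2 + 2*x*y + 2*y^2 - z^2

First, there are 2 components. They look like related sheets of one shape, so recover p as a whole.
Next, the degree is 2 — a generic line meets the surface in up to 2 points.
Then, observable constraints: one z-axis crossing is at z = 0; it meets the x-axis at x = 0 (among the integer gridlines); one y-axis crossing is at y = 0.
Finally, solving for integer coefficients yields p as stated.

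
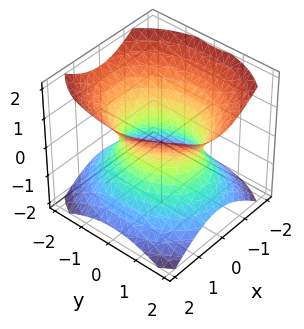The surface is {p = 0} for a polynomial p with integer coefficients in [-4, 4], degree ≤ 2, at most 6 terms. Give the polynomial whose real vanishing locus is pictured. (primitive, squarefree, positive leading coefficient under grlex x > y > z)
First, degree: an hourglass — one-sheet hyperboloid; a quadric, so deg p = 2.
Then, symmetries: the y ↦ −y reflection is a symmetry, so y appears only in even powers; it's symmetric under z → −z, forcing even powers of z; it's symmetric under x → −x, forcing even powers of x.
Then, from the visible intercepts: no z-intercept at any integer in the box; the x-axis gridline crossings are at x ∈ {-1, 1}.
Finally, together with the visible shape, these determine p as stated.

3*x^2 + 2*y^2 - 3*z^2 - 3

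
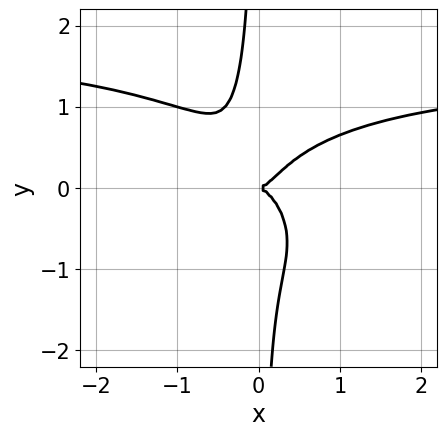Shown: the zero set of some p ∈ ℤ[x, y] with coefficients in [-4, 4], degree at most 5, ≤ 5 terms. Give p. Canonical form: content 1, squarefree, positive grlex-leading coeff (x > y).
First, the degree is 4 — a generic line meets the curve in up to 4 points.
Next, reading off the gridlines: one x-axis crossing is at x = 0; it meets the y-axis at y = 0 (among the integer gridlines).
Finally, putting this together gives p.

2*x^3*y + x^2*y^2 + 3*x*y^3 - 3*x^3 + y^2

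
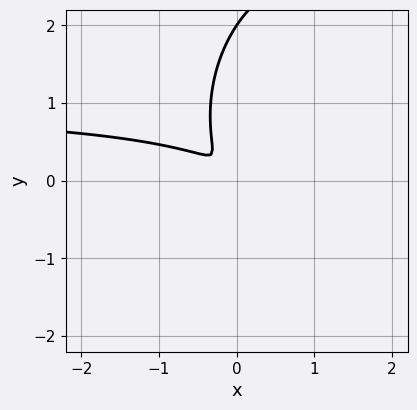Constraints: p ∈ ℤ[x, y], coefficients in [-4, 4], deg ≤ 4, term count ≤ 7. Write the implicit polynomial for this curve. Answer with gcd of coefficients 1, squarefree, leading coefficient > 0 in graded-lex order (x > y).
1. The degree is 3 — a generic line meets the curve in up to 3 points.
2. From the visible intercepts: one y-axis crossing is at y = 2.
3. Assembling these constraints gives the stated polynomial.

2*x^2*y + y^3 - 2*x^2 - 3*x*y - 2*y^2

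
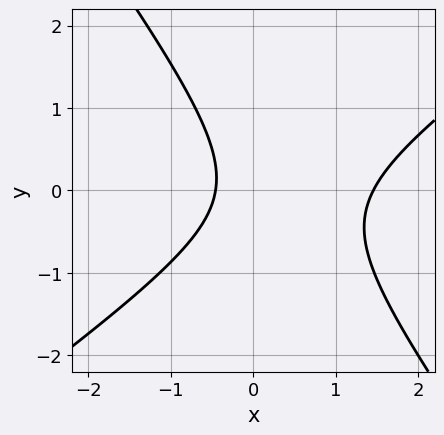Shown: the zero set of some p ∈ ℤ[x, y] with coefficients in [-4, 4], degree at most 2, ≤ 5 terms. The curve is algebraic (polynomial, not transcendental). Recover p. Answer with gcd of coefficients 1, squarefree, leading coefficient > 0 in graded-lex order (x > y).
3*x^2 - 2*x*y - 3*y^2 - 3*x - 2

First, deg p = 2. The shape is more complex than any degree-1 curve.
Then, from the visible intercepts: the curve avoids every integer y-axis point in the box.
Finally, matching integer coefficients to the picture gives p.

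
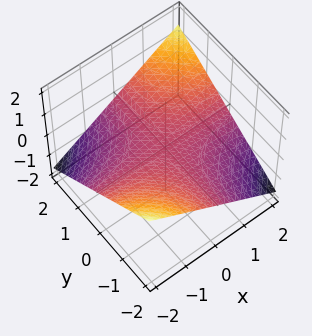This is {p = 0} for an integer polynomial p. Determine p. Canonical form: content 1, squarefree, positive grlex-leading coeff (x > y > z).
x*y - 3*z

(a) Degree: a saddle surface; a quadric, so deg p = 2.
(b) From the visible intercepts: it crosses the z-axis at the gridline z = 0; every point of the y-axis in the box is on the surface; the visible x-axis segment lies entirely on the surface.
(c) Matching integer coefficients to the picture gives p.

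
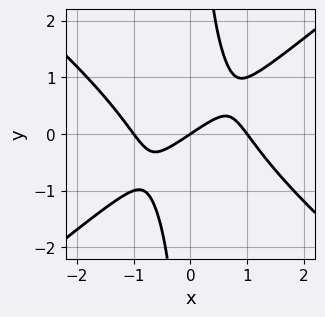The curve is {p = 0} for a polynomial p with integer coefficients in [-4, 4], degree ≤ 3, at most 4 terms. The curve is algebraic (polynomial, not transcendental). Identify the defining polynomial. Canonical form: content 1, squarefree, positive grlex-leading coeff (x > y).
First, degree: no degree-2 curve has this shape, so deg p = 3.
Next, reading off the gridlines: it meets the y-axis at y = 0 (among the integer gridlines); the x-axis gridline crossings are at x ∈ {-1, 0, 1}.
Finally, solving for integer coefficients yields p as stated.

2*x^3 - 3*x*y^2 - 2*x + 3*y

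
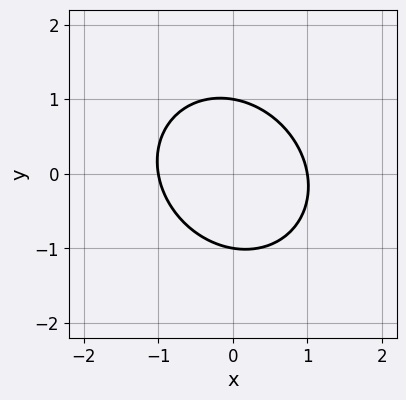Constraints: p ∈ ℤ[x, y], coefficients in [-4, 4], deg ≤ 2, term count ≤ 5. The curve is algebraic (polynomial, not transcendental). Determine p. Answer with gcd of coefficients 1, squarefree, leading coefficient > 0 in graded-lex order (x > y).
3*x^2 + x*y + 3*y^2 - 3

First, the degree is 2 — a generic line meets the curve in up to 2 points.
Next, checking where it meets the axes: among the integer gridlines, it crosses the y-axis at y ∈ {-1, 1}; among the integer gridlines, it crosses the x-axis at x ∈ {-1, 1}.
Finally, assembling these constraints gives the stated polynomial.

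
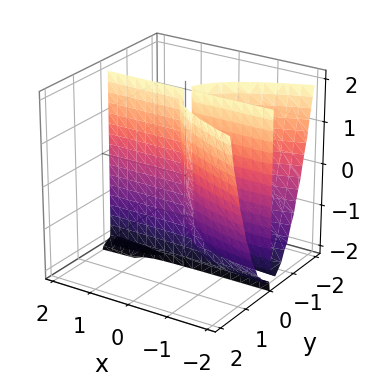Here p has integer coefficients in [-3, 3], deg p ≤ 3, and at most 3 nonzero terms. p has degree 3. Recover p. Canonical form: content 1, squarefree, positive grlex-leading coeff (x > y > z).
1. There are 2 components. They look like related sheets of one shape, so recover p as a whole.
2. Degree: a generic line meets the surface in up to 3 points, so deg p = 3.
3. From the visible intercepts: it meets the y-axis at y = 0 (among the integer gridlines); every point of the z-axis in the box is on the surface; the visible x-axis segment lies entirely on the surface.
4. Assembling these constraints gives the stated polynomial.

x*y*z + 3*y^3 + 2*x*y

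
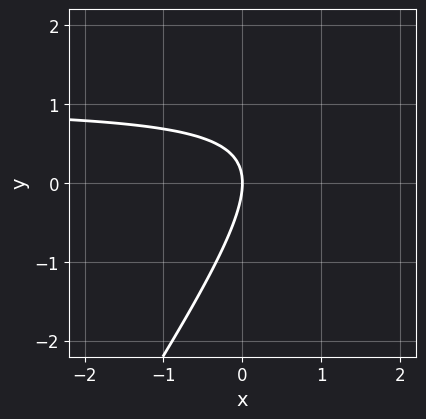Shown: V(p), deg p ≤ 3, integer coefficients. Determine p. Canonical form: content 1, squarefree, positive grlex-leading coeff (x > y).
3*x*y - 2*y^2 - 3*x

(a) Degree: no degree-1 curve has this shape, so deg p = 2.
(b) Reading off the gridlines: it meets the x-axis at x = 0 (among the integer gridlines); it meets the y-axis at y = 0 (among the integer gridlines).
(c) These observations pin down the coefficients.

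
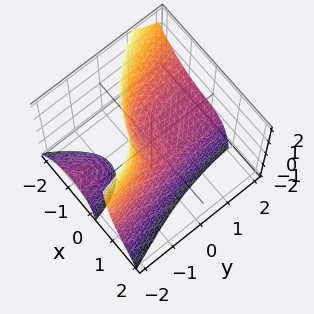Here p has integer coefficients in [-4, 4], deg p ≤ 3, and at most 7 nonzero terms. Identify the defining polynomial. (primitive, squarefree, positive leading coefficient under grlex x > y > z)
3*x^3 - 3*x*y*z + 3*y*z + 2*y + 3*z

(a) There are 2 components. Treating them together as one polynomial.
(b) The degree is 3 — the shape is more complex than any degree-2 surface.
(c) From the axis intercepts and sections: it crosses the x-axis at the gridline x = 0; it crosses the y-axis at the gridline y = 0.
(d) Assembling these constraints gives the stated polynomial.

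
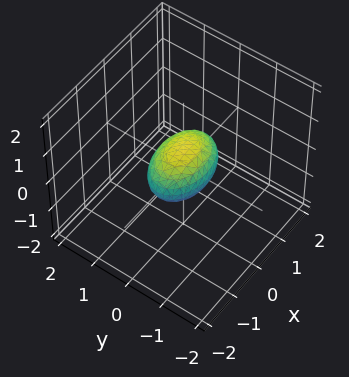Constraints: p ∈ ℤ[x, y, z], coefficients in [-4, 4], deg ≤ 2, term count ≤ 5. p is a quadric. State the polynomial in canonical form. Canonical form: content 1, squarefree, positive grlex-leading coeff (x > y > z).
x^2 + 2*y^2 + 2*z^2 - 1

The degree is 2 — a closed, bounded, convex surface; a quadric.
Symmetries: it's symmetric under x → −x, forcing even powers of x; the z ↦ −z reflection is a symmetry, so z appears only in even powers; the y ↦ −y reflection is a symmetry, so y appears only in even powers.
Observable constraints: among the integer gridlines, it crosses the x-axis at x ∈ {-1, 1}.
Putting this together gives p.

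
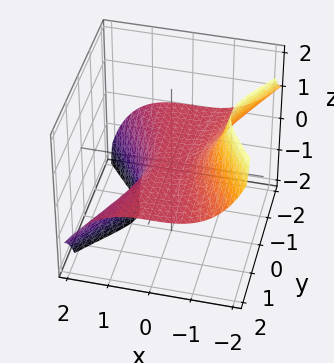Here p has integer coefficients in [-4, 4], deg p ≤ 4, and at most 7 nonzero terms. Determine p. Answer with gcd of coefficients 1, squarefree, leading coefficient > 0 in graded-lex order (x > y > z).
1. deg p = 3. A generic line meets the surface in up to 3 points.
2. Reading off the gridlines: the visible y-axis segment lies entirely on the surface; it crosses the z-axis at the gridline z = 0; one x-axis crossing is at x = 0.
3. These observations pin down the coefficients.

2*x^3 + 3*y^2*z - y*z^2 - x*z + 2*z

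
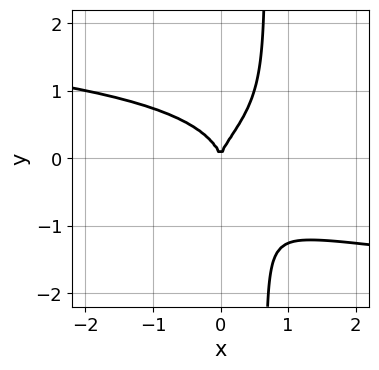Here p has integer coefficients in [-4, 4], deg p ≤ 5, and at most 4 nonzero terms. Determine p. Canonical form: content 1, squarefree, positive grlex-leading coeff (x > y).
3*x*y^3 - 2*y^3 + 2*x^2

(a) Degree: the shape is more complex than any degree-3 curve, so deg p = 4.
(b) Reading off the gridlines: it crosses the y-axis at the gridline y = 0; one x-axis crossing is at x = 0.
(c) Putting this together gives p.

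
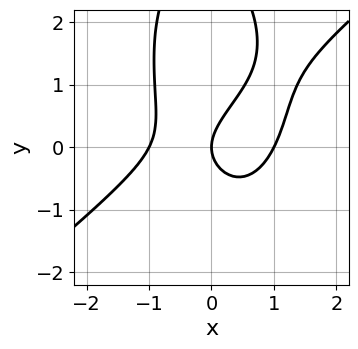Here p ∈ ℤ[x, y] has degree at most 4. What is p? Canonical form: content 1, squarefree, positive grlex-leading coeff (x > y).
1. deg p = 3. A generic line meets the curve in up to 3 points.
2. Checking where it meets the axes: one y-axis crossing is at y = 0; the x-axis gridline crossings are at x ∈ {-1, 0, 1}.
3. Putting this together gives p.

3*x^3 - 3*x^2*y - y^3 + 3*y^2 - 3*x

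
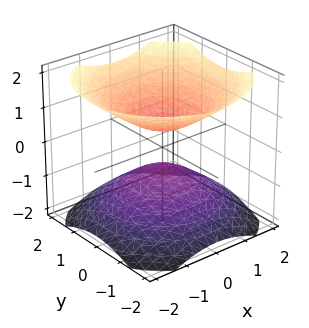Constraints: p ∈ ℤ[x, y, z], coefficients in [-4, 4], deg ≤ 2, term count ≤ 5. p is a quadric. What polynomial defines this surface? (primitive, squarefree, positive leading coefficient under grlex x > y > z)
2*x^2 + 2*y^2 - 3*z^2 + 1

(a) There are 2 components.
(b) Degree: two sheets facing apart; a quadric, so deg p = 2.
(c) Symmetries: the surface is invariant under rotation about z: p = q(x² + y², z); mirror symmetry z ↦ −z ⇒ only even powers of z.
(d) From the visible intercepts: the surface avoids every integer y-axis point in the box; a circular section at z = 1 has radius exactly 1; the surface avoids every integer x-axis point in the box.
(e) Solving for integer coefficients yields p as stated.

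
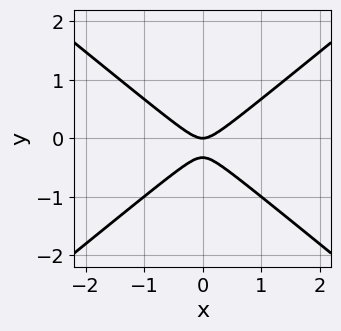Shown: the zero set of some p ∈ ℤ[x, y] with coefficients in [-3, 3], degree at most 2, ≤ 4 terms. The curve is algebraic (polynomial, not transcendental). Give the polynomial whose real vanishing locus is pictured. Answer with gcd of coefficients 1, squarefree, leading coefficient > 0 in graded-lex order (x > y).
2*x^2 - 3*y^2 - y

(a) The degree is 2 — no degree-1 curve has this shape.
(b) Symmetries: mirror symmetry x ↦ −x ⇒ only even powers of x.
(c) Against the integer gridlines: it meets the y-axis at y = 0 (among the integer gridlines); it meets the x-axis at x = 0 (among the integer gridlines).
(d) Solving for integer coefficients yields p as stated.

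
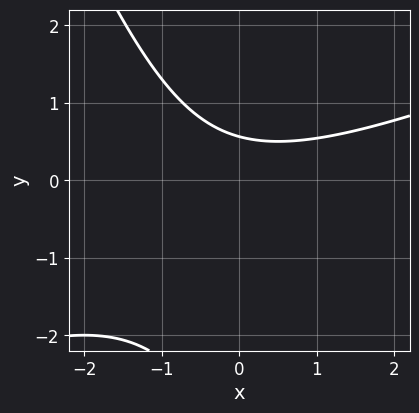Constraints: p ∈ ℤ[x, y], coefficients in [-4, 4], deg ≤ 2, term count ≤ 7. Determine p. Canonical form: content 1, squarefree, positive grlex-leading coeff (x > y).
The degree is 2 — the shape is more complex than any degree-1 curve.
Checking where it meets the axes: the curve avoids every integer x-axis point in the box.
Fitting integer coefficients to these (and the overall shape) gives p.

x^2 - 2*x*y - y^2 - 3*y + 2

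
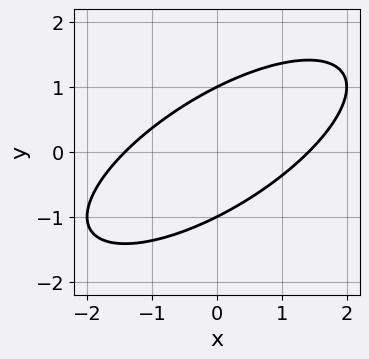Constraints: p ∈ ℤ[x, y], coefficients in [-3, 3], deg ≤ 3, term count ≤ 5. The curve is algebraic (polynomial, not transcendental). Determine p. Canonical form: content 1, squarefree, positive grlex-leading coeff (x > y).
First, the degree is 2 — a generic line meets the curve in up to 2 points.
Then, from the visible intercepts: among the integer gridlines, it crosses the y-axis at y ∈ {-1, 1}.
Finally, matching integer coefficients to the picture gives p.

x^2 - 2*x*y + 2*y^2 - 2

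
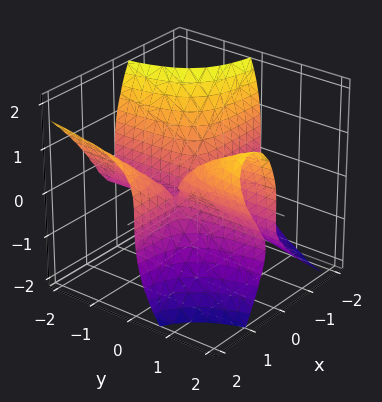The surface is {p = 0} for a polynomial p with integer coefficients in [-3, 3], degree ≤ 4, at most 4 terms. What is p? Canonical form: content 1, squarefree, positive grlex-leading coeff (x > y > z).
3*x^2*y - 2*x*y*z + z^3 - 2*x*y

deg p = 3. The shape is more complex than any degree-2 surface.
Checking where it meets the axes: every point of the y-axis in the box is on the surface; it meets the z-axis at z = 0 (among the integer gridlines); the visible x-axis segment lies entirely on the surface.
Together with the visible shape, these determine p as stated.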